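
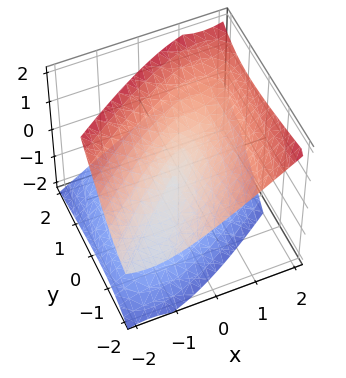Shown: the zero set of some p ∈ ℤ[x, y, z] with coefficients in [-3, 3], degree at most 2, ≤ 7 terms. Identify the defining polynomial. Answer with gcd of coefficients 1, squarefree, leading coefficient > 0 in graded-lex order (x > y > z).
(a) deg p = 2. No degree-1 surface has this shape.
(b) Reading off the gridlines: one y-axis crossing is at y = 0; it crosses the x-axis at the gridline x = 0; it crosses the z-axis at the gridline z = 0.
(c) Assembling these constraints gives the stated polynomial.

2*x^2 - 3*x*y + y^2 + 3*y*z - 3*z^2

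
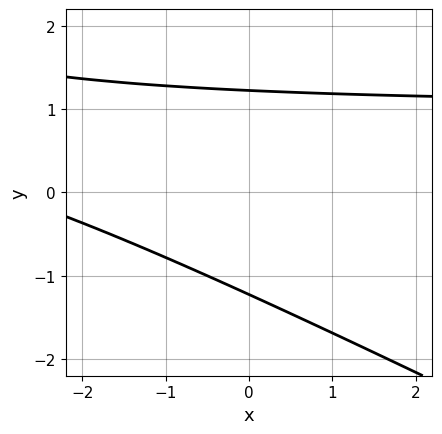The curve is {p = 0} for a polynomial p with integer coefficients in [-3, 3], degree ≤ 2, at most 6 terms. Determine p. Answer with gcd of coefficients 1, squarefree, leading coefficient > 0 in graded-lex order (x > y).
1. deg p = 2. A generic line meets the curve in up to 2 points.
2. Checking where it meets the axes: it misses every integer gridline on the x-axis.
3. Solving for integer coefficients yields p as stated.

x*y + 2*y^2 - x - 3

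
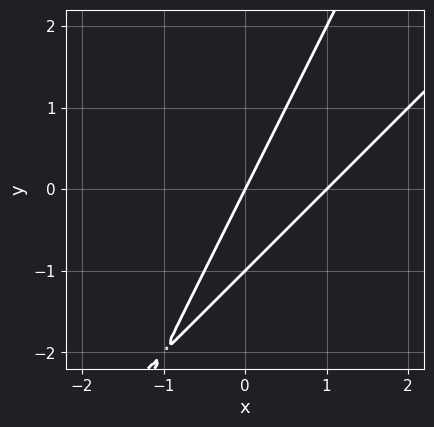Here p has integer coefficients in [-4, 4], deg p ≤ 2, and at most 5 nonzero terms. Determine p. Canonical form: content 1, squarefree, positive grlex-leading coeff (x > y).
2*x^2 - 3*x*y + y^2 - 2*x + y

1. Degree: a generic line meets the curve in up to 2 points, so deg p = 2.
2. Reading off the gridlines: the x-axis gridline crossings are at x ∈ {0, 1}; among the integer gridlines, it crosses the y-axis at y ∈ {-1, 0}.
3. Together with the visible shape, these determine p as stated.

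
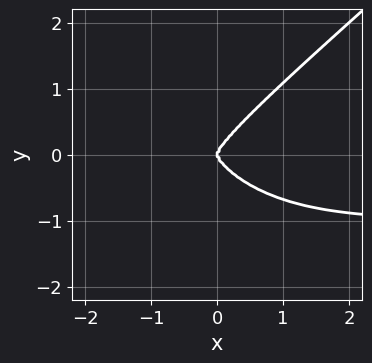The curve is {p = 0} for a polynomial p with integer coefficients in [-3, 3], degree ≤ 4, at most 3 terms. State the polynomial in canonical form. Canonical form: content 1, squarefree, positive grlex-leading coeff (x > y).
1. deg p = 4. The shape is more complex than any degree-3 curve.
2. Reading off the gridlines: it crosses the x-axis at the gridline x = 0; one y-axis crossing is at y = 0.
3. Matching integer coefficients to the picture gives p.

2*x^3*y - 3*y^4 + 2*x^3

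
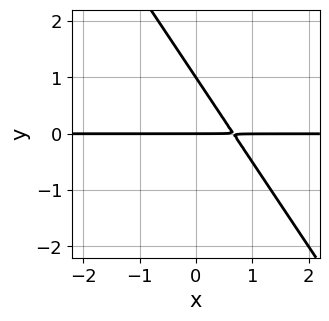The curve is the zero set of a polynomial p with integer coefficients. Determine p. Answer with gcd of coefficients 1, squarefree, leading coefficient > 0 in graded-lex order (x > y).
3*x*y + 2*y^2 - 2*y

First, deg p = 2. No degree-1 curve has this shape.
Next, observable constraints: every point of the x-axis in the box is on the curve; the y-axis gridline crossings are at y ∈ {0, 1}.
Finally, these observations pin down the coefficients.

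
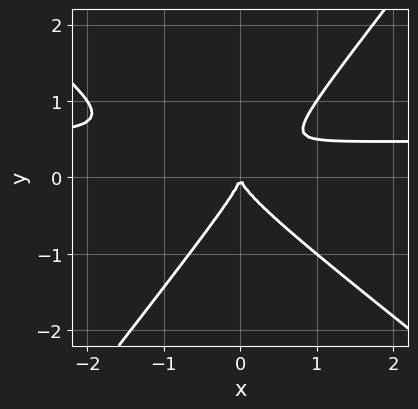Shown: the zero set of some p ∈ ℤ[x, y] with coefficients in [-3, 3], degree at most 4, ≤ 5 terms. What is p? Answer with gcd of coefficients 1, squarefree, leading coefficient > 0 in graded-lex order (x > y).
2*x^2*y + x*y^2 - 2*y^3 - x^2

(a) Degree: no degree-2 curve has this shape, so deg p = 3.
(b) Against the integer gridlines: it meets the x-axis at x = 0 (among the integer gridlines); it crosses the y-axis at the gridline y = 0.
(c) Together with the visible shape, these determine p as stated.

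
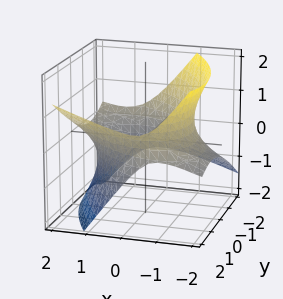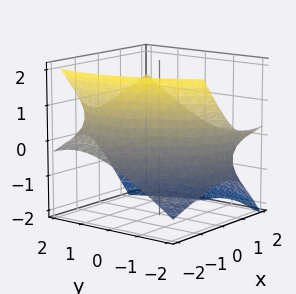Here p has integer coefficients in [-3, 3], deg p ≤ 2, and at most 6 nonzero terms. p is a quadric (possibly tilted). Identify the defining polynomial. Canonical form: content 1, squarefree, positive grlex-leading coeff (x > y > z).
x^2 + x*y - 2*x*z + y^2 - 2*z^2 - 3

(a) deg p = 2. No degree-1 surface has this shape.
(b) Reading off the gridlines: the surface avoids every integer z-axis point in the box.
(c) The integer polynomial consistent with all of this is the stated p.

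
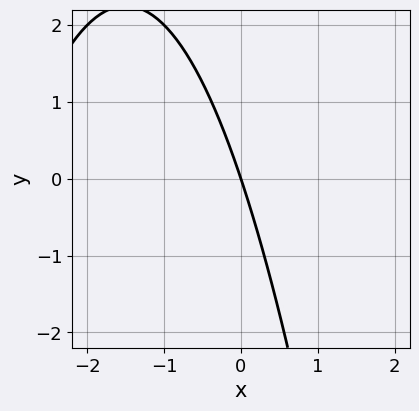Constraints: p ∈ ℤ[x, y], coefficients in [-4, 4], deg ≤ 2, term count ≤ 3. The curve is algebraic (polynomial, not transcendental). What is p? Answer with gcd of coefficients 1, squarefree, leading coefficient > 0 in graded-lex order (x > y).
x^2 + 3*x + y

First, the degree is 2 — the shape is more complex than any degree-1 curve.
Next, observable constraints: it crosses the x-axis at the gridline x = 0; it meets the y-axis at y = 0 (among the integer gridlines).
Finally, the integer polynomial consistent with all of this is the stated p.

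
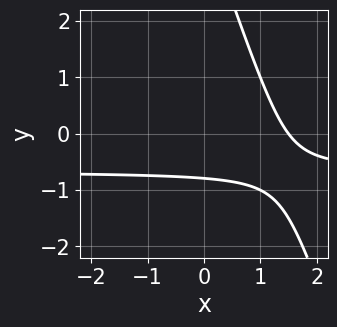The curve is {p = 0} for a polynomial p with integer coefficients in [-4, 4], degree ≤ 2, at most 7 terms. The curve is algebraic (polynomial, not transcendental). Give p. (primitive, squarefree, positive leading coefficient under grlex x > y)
The degree is 2 — a generic line meets the curve in up to 2 points.
The integer polynomial consistent with all of this is the stated p.

3*x*y + y^2 + 2*x - 3*y - 3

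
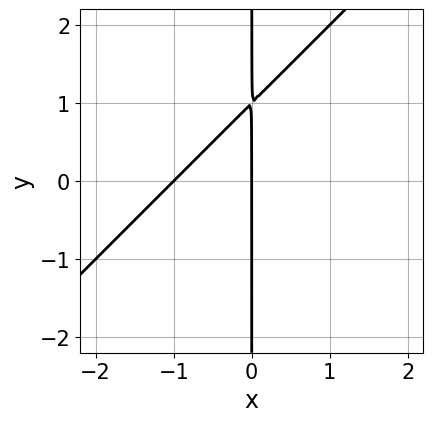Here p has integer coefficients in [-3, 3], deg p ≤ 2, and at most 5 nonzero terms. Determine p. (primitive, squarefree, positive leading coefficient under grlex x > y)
(a) The degree is 2 — no degree-1 curve has this shape.
(b) Reading off the gridlines: the visible y-axis segment lies entirely on the curve; the x-axis gridline crossings are at x ∈ {-1, 0}.
(c) Assembling these constraints gives the stated polynomial.

x^2 - x*y + x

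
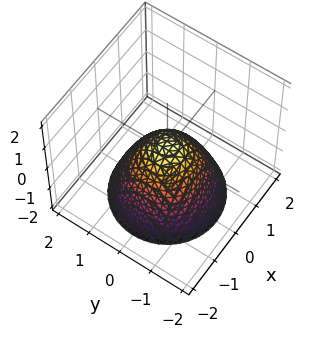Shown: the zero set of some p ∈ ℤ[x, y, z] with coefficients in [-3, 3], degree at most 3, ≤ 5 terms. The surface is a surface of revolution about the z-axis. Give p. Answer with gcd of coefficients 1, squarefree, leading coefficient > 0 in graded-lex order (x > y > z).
3*x^2 + 3*y^2 + 3*z - 1

(a) Degree: a generic line meets the surface in up to 2 points, so deg p = 2.
(b) Symmetry: the surface is invariant under rotation about z: p = q(x² + y², z).
(c) Observable constraints: a circular section at z = -1 has radius between 1 and 2.
(d) Putting this together gives p.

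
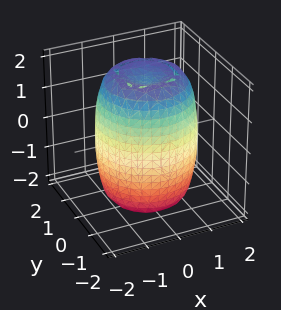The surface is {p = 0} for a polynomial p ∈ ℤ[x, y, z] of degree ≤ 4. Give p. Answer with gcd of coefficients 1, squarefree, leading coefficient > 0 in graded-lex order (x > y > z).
1. The degree is 4 — a generic line meets the surface in up to 4 points.
2. By symmetry, the surface is invariant under rotation about z: p = q(x² + y², z).
3. Against the integer gridlines: a circular section at z = 2 has radius between 0 and 1.
4. Putting this together gives p.

2*x^4 + 4*x^2*y^2 + 2*y^4 - 3*x^2 - 3*y^2 + z^2 - 3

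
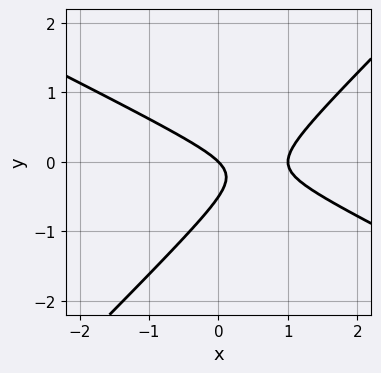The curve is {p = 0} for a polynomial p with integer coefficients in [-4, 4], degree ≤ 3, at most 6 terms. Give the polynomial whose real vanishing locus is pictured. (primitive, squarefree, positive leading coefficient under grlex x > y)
First, deg p = 2.
Then, observable constraints: it crosses the y-axis at the gridline y = 0; among the integer gridlines, it crosses the x-axis at x ∈ {0, 1}.
Finally, these observations pin down the coefficients.

x^2 + x*y - 2*y^2 - x - y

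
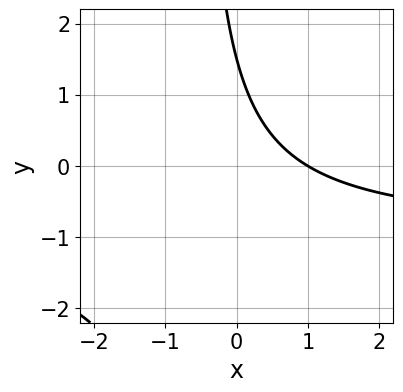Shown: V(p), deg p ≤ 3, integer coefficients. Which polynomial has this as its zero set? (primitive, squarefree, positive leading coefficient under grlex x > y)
1. deg p = 2. No degree-1 curve has this shape.
2. From the visible intercepts: it crosses the x-axis at the gridline x = 1.
3. The integer polynomial consistent with all of this is the stated p.

3*x*y + 3*x + 2*y - 3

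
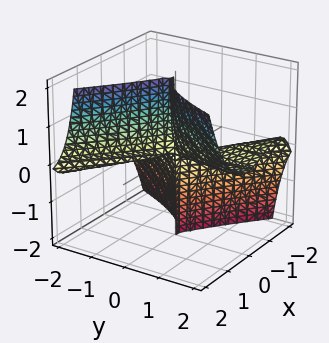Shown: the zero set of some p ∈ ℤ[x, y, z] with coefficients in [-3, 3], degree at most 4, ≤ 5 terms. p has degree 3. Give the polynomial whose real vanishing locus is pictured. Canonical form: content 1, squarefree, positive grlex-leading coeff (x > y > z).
1. The degree is 3 — a generic line meets the surface in up to 3 points.
2. From the axis intercepts and sections: it crosses the x-axis at the gridline x = 0; every point of the z-axis in the box is on the surface; the visible y-axis segment lies entirely on the surface.
3. Together with the visible shape, these determine p as stated.

3*x^3 + 3*x^2*y - x*y*z - 3*y^2*z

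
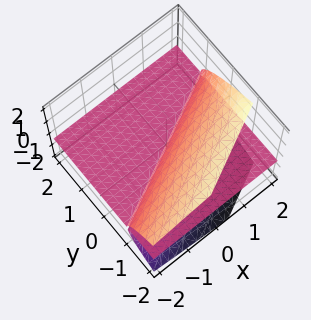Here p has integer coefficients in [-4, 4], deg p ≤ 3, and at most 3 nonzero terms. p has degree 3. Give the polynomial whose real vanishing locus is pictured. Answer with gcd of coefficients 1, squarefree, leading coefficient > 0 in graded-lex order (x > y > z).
z^3 - x*z + 2*y*z

1. There are 2 components. Treating them together as one polynomial.
2. The degree is 3 — a generic line meets the surface in up to 3 points.
3. From the visible intercepts: one z-axis crossing is at z = 0; every point of the x-axis in the box is on the surface.
4. Matching integer coefficients to the picture gives p. Check: (0, 2, 0) on the y-axis lies on the surface, and p(0, 2, 0) = 0. ✓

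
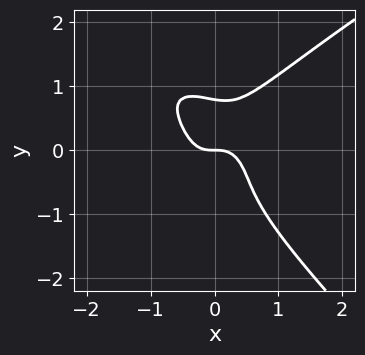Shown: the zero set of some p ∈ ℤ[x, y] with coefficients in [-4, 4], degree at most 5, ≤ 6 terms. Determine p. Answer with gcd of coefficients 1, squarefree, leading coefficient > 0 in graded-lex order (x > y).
x^2*y^2 - x*y^3 - 2*y^4 + 3*x^3 + y

deg p = 4.
Against the integer gridlines: it meets the y-axis at y = 0 (among the integer gridlines); it meets the x-axis at x = 0 (among the integer gridlines).
Together with the visible shape, these determine p as stated.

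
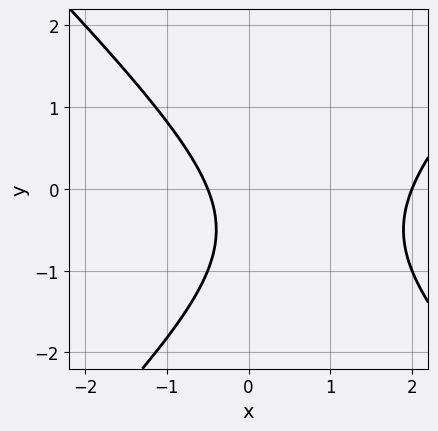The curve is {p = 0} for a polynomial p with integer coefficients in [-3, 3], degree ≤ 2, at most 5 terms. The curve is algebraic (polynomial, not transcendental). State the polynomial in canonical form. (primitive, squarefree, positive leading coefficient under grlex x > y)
2*x^2 - 2*y^2 - 3*x - 2*y - 2

First, deg p = 2.
Then, checking where it meets the axes: one x-axis crossing is at x = 2; it misses every integer gridline on the y-axis.
Finally, these observations pin down the coefficients.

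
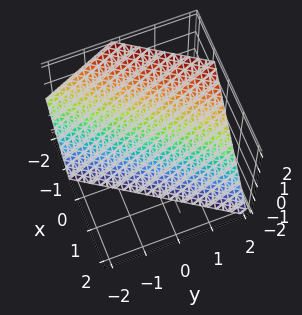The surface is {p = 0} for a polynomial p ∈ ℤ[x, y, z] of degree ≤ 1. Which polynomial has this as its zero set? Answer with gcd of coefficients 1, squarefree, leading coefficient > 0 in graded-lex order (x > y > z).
Degree: the surface is flat (a plane), so deg p = 1.
Observable constraints: one z-axis crossing is at z = -1; one y-axis crossing is at y = 1.
Solving for integer coefficients yields p as stated.

3*x - 2*y + 2*z + 2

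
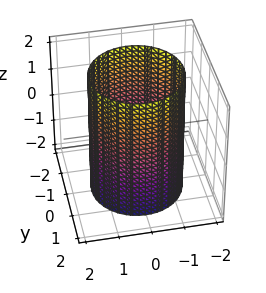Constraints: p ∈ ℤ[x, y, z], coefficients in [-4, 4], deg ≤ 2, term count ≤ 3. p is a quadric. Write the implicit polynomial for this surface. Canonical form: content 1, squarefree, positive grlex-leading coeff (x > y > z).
x^2 + y^2 - 2

(a) The degree is 2 — a cylinder; a quadric.
(b) By symmetry, the surface is invariant under rotation about z: p = q(x² + y², z); the z ↦ −z reflection is a symmetry, so z appears only in even powers.
(c) Reading off the gridlines: a circular section at z = 0 has radius between 1 and 2; it misses every integer gridline on the z-axis.
(d) Solving for integer coefficients yields p as stated.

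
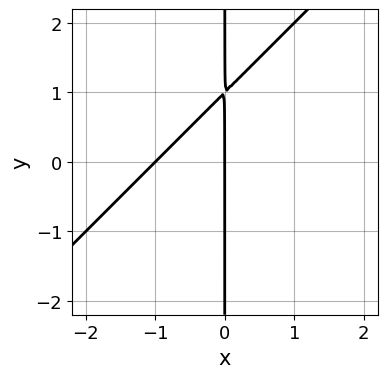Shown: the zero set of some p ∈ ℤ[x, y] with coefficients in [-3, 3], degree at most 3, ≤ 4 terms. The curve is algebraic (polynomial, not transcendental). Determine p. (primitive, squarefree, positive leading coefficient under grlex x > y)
x^2 - x*y + x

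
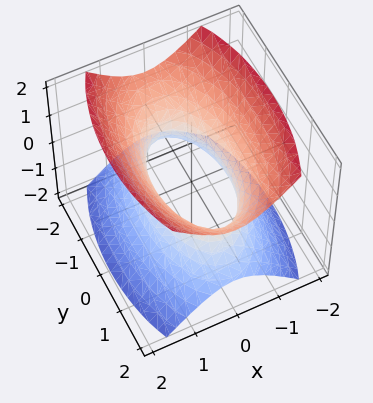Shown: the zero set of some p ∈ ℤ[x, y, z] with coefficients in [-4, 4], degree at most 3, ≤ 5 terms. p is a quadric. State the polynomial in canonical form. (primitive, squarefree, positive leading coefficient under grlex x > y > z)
1. deg p = 2. One connected sheet with a waist; a quadric.
2. Symmetries: it's symmetric under y → −y, forcing even powers of y; the z ↦ −z reflection is a symmetry, so z appears only in even powers; mirror symmetry x ↦ −x ⇒ only even powers of x.
3. From the visible intercepts: the surface avoids every integer z-axis point in the box.
4. Matching integer coefficients to the picture gives p.

3*x^2 + y^2 - 2*z^2 - 2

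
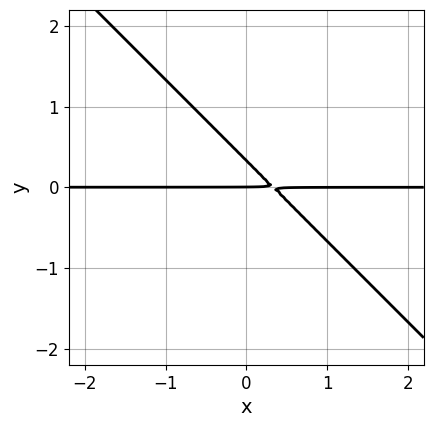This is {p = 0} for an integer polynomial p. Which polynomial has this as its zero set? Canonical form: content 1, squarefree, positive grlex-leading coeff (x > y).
3*x*y + 3*y^2 - y

Degree: the shape is more complex than any degree-1 curve, so deg p = 2.
From the axis intercepts and sections: the visible x-axis segment lies entirely on the curve; one y-axis crossing is at y = 0.
Together with the visible shape, these determine p as stated.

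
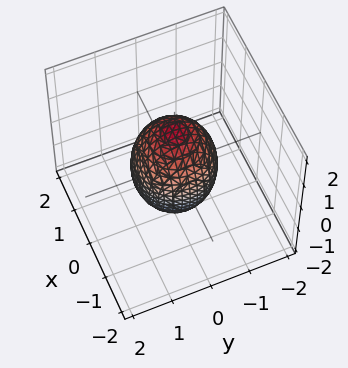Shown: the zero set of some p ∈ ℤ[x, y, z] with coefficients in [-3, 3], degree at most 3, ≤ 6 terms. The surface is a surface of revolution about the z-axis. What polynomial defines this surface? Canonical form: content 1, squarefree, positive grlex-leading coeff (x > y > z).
2*x^2 + 2*y^2 + z^2 - 2

First, degree: a generic line meets the surface in up to 2 points, so deg p = 2.
Then, symmetry: every cross-section ⟂ z is a circle, so x, y appear only via x² + y².
Next, from the visible intercepts: among the integer gridlines, it crosses the y-axis at y ∈ {-1, 1}; a circular section at z = 0 has radius exactly 1; the x-axis gridline crossings are at x ∈ {-1, 1}.
Finally, solving for integer coefficients yields p as stated.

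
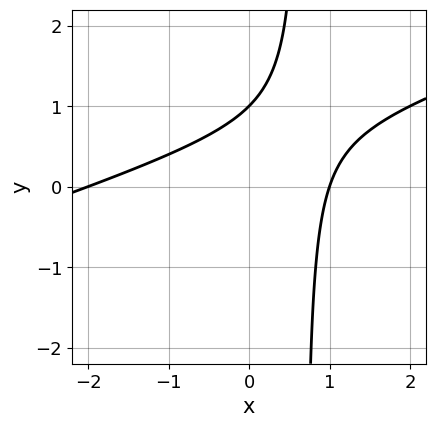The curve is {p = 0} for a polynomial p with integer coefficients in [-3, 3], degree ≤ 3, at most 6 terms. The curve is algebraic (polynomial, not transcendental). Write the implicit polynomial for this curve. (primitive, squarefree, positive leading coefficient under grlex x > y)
(a) deg p = 2.
(b) From the axis intercepts and sections: among the integer gridlines, it crosses the x-axis at x ∈ {-2, 1}; one y-axis crossing is at y = 1.
(c) Putting this together gives p.

x^2 - 3*x*y + x + 2*y - 2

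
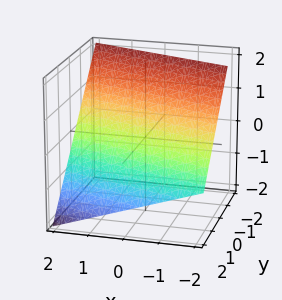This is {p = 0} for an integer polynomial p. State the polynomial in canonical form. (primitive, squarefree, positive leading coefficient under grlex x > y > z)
x + 3*y + 3*z - 2

Degree: every cross-section is a straight line — this is a plane, so deg p = 1.
Reading off the gridlines: it meets the x-axis at x = 2 (among the integer gridlines).
Matching integer coefficients to the picture gives p.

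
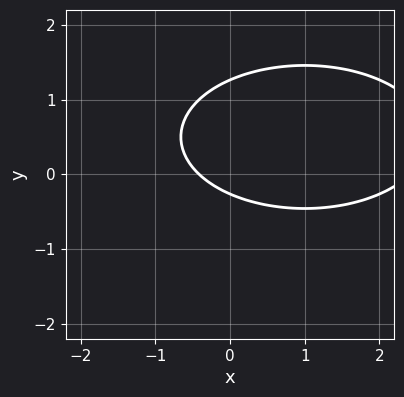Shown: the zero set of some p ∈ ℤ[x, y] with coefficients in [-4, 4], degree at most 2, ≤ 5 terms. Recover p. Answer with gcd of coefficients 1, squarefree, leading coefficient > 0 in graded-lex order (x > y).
First, degree: the shape is more complex than any degree-1 curve, so deg p = 2.
Finally, matching integer coefficients to the picture gives p.

x^2 + 3*y^2 - 2*x - 3*y - 1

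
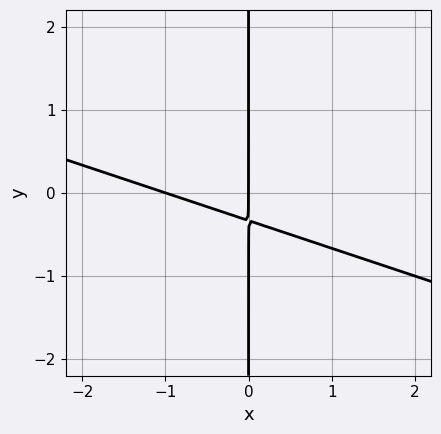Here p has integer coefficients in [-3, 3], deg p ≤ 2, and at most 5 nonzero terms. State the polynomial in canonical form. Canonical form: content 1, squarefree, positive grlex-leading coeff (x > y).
x^2 + 3*x*y + x

(a) The degree is 2 — no degree-1 curve has this shape.
(b) Against the integer gridlines: every point of the y-axis in the box is on the curve; the x-axis gridline crossings are at x ∈ {-1, 0}.
(c) Putting this together gives p.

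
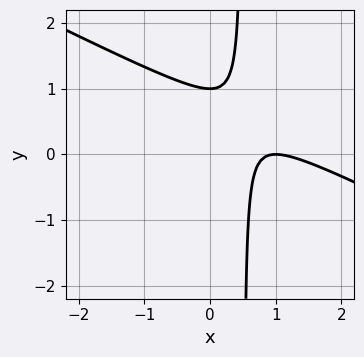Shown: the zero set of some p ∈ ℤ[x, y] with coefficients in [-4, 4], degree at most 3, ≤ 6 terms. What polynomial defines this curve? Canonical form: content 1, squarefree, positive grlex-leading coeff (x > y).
First, the degree is 2 — no degree-1 curve has this shape.
Next, reading off the gridlines: one y-axis crossing is at y = 1; one x-axis crossing is at x = 1.
Finally, solving for integer coefficients yields p as stated.

x^2 + 2*x*y - 2*x - y + 1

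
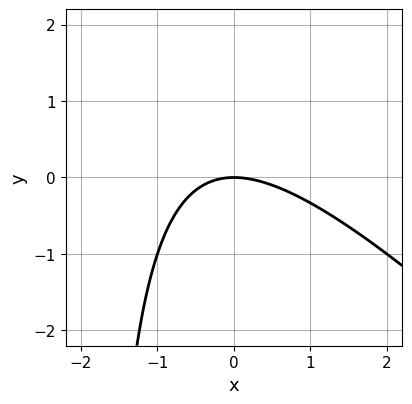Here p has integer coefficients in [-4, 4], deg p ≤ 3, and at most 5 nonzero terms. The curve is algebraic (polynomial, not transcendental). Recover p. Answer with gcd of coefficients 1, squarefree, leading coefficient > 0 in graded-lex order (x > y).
1. The degree is 2 — the shape is more complex than any degree-1 curve.
2. From the visible intercepts: one y-axis crossing is at y = 0; one x-axis crossing is at x = 0.
3. Solving for integer coefficients yields p as stated.

x^2 + x*y + 2*y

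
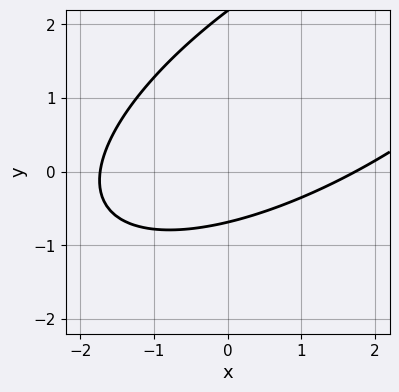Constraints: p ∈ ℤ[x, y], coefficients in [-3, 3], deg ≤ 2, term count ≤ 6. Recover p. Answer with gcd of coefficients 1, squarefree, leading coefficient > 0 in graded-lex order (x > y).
x^2 - 2*x*y + 2*y^2 - 3*y - 3

(a) Degree: the shape is more complex than any degree-1 curve, so deg p = 2.
(b) Solving for integer coefficients yields p as stated.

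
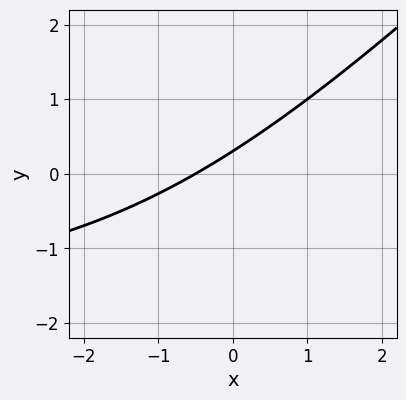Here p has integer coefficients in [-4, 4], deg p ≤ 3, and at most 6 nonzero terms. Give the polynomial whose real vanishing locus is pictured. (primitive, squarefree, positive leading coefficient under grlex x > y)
x*y - y^2 + 2*x - 3*y + 1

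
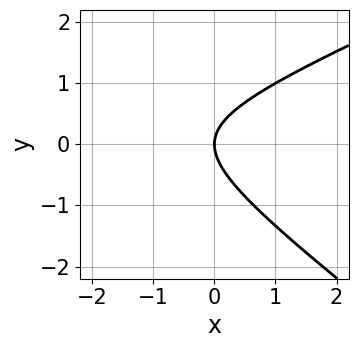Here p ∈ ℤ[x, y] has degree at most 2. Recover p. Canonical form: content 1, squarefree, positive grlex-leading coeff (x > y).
x^2 - x*y - 3*y^2 + 3*x

deg p = 2. No degree-1 curve has this shape.
From the axis intercepts and sections: it crosses the x-axis at the gridline x = 0; it crosses the y-axis at the gridline y = 0.
Solving for integer coefficients yields p as stated.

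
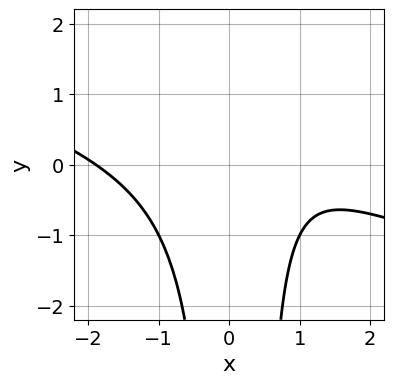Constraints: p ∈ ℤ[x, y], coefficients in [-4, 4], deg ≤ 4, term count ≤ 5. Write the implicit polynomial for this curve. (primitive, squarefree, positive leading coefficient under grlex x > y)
x^3 + 3*x^2*y - x*y - 2*x + 3

1. deg p = 3. No degree-2 curve has this shape.
2. Observable constraints: it misses every integer gridline on the y-axis.
3. Matching integer coefficients to the picture gives p.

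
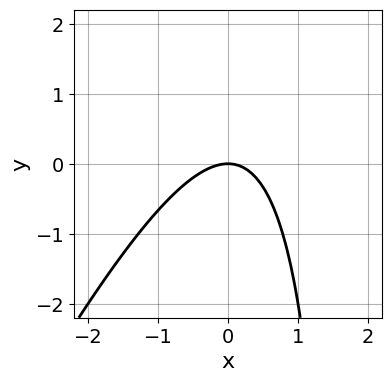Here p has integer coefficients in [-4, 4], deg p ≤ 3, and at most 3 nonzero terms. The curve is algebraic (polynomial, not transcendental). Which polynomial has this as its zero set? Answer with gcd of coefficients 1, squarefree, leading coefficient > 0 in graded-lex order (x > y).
2*x^2 - x*y + 2*y

Degree: a generic line meets the curve in up to 2 points, so deg p = 2.
Checking where it meets the axes: it meets the x-axis at x = 0 (among the integer gridlines); it crosses the y-axis at the gridline y = 0.
These observations pin down the coefficients.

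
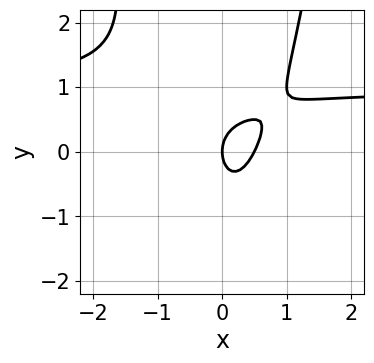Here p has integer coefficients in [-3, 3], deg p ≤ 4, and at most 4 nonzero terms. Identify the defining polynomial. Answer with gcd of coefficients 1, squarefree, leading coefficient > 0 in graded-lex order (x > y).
2*x^2*y - 2*x^2 - y^2 + x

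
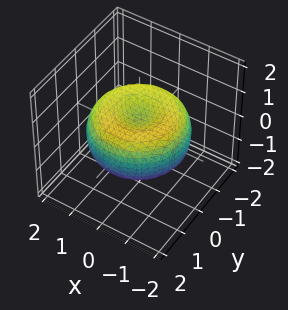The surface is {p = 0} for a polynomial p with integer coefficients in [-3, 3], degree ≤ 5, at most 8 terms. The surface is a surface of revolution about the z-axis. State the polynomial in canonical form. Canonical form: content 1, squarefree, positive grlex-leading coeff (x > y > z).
1. The degree is 4 — the shape is more complex than any degree-3 surface.
2. By symmetry, every cross-section ⟂ z is a circle, so x, y appear only via x² + y².
3. From the visible intercepts: a circular section at z = 0 has radius between 1 and 2.
4. Putting this together gives p.

x^4 + 2*x^2*y^2 + y^4 - 2*x^2 - 2*y^2 + 3*z^2 - 1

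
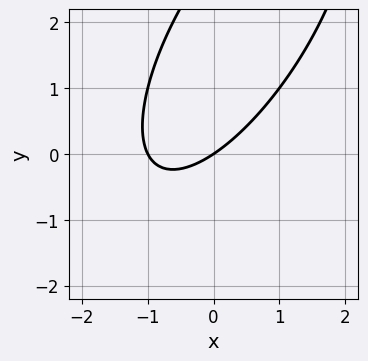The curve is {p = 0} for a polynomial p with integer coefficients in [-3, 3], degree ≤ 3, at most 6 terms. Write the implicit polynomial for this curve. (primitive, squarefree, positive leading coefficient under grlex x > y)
Degree: no degree-1 curve has this shape, so deg p = 2.
From the visible intercepts: among the integer gridlines, it crosses the x-axis at x ∈ {-1, 0}; it crosses the y-axis at the gridline y = 0.
Putting this together gives p.

2*x^2 - 2*x*y + y^2 + 2*x - 3*y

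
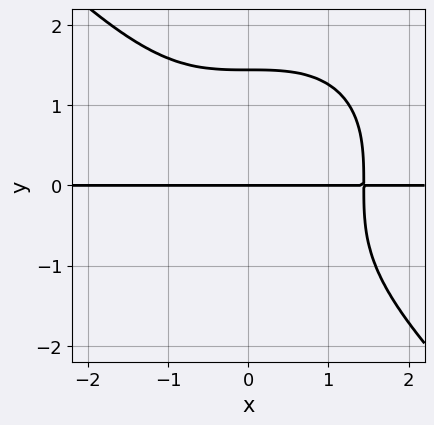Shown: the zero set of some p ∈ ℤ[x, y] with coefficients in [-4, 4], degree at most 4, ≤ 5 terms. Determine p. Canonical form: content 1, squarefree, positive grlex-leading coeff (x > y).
x^3*y + y^4 - 3*y

The degree is 4 — the shape is more complex than any degree-3 curve.
From the visible intercepts: every point of the x-axis in the box is on the curve; it meets the y-axis at y = 0 (among the integer gridlines).
Matching integer coefficients to the picture gives p.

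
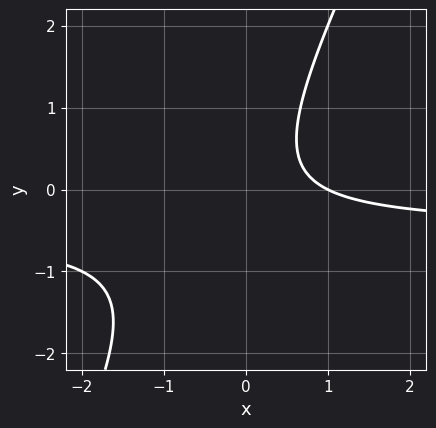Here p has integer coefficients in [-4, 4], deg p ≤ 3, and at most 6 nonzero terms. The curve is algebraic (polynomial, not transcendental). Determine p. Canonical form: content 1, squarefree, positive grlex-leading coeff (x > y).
2*x*y - y^2 + x - 1

deg p = 2. The shape is more complex than any degree-1 curve.
From the visible intercepts: no y-intercept at any integer in the box; it meets the x-axis at x = 1 (among the integer gridlines).
The integer polynomial consistent with all of this is the stated p.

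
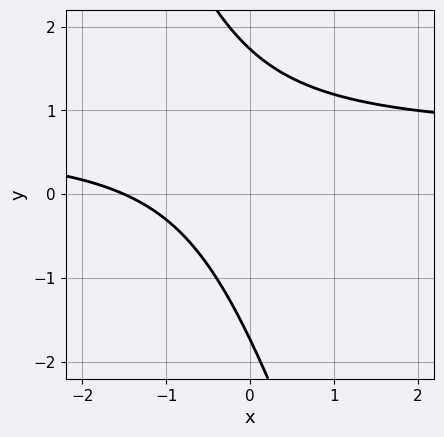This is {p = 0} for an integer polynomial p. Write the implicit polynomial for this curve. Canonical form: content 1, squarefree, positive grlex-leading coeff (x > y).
First, the degree is 2 — the shape is more complex than any degree-1 curve.
Finally, matching integer coefficients to the picture gives p.

3*x*y + y^2 - 2*x - 3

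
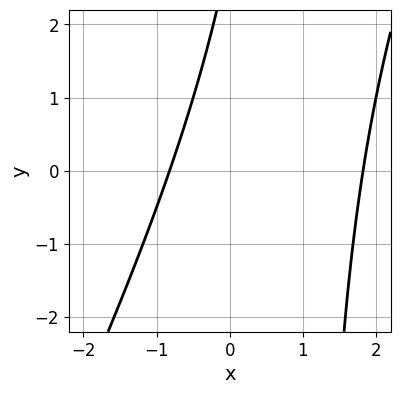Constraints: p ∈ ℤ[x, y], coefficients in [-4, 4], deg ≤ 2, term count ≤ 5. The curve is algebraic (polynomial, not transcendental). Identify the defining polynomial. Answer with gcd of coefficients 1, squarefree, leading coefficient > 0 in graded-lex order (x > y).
(a) Degree: the shape is more complex than any degree-1 curve, so deg p = 2.
(b) Checking where it meets the axes: it misses every integer gridline on the y-axis.
(c) Solving for integer coefficients yields p as stated.

2*x^2 - x*y - 2*x + y - 3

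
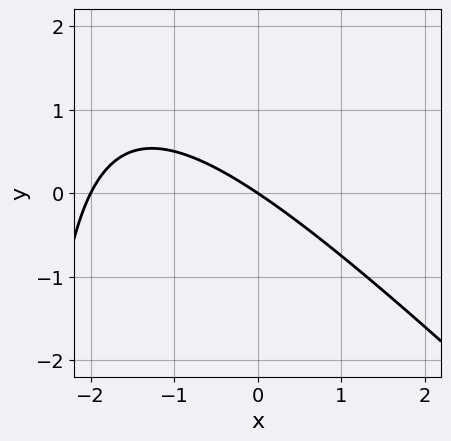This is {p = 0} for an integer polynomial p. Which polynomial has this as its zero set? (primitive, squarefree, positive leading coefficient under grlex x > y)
x^2 + x*y + 2*x + 3*y

First, deg p = 2. No degree-1 curve has this shape.
Next, against the integer gridlines: one y-axis crossing is at y = 0; among the integer gridlines, it crosses the x-axis at x ∈ {-2, 0}.
Finally, these observations pin down the coefficients.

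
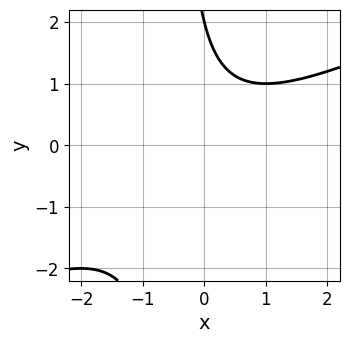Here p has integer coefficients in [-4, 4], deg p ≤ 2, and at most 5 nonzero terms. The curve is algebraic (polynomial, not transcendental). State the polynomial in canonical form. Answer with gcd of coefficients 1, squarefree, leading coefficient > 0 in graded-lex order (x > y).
x^2 - 2*x*y - y + 2

The degree is 2 — a generic line meets the curve in up to 2 points.
Observable constraints: it meets the y-axis at y = 2 (among the integer gridlines); no x-intercept at any integer in the box.
Assembling these constraints gives the stated polynomial.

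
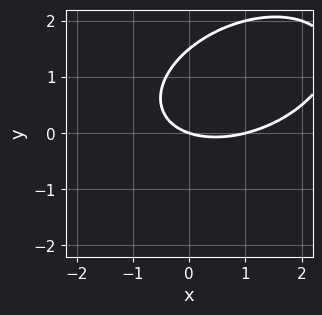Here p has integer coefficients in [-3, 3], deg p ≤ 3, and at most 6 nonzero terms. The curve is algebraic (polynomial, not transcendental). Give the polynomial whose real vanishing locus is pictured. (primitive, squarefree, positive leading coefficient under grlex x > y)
x^2 - x*y + 2*y^2 - x - 3*y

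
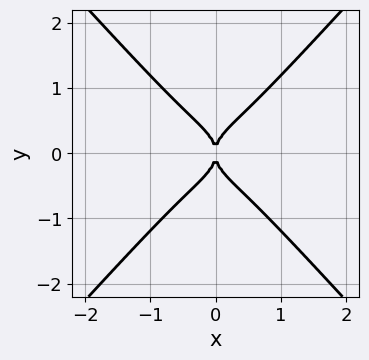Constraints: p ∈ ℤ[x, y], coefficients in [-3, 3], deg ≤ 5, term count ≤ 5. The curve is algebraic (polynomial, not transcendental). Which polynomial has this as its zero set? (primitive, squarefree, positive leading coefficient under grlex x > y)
First, the degree is 4 — the shape is more complex than any degree-3 curve.
Next, symmetries: the x ↦ −x reflection is a symmetry, so x appears only in even powers; it's symmetric under y → −y, forcing even powers of y.
Next, checking where it meets the axes: it meets the x-axis at x = 0 (among the integer gridlines); one y-axis crossing is at y = 0.
Finally, the integer polynomial consistent with all of this is the stated p.

3*x^4 - 2*y^4 + x^2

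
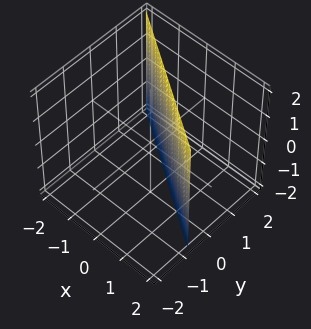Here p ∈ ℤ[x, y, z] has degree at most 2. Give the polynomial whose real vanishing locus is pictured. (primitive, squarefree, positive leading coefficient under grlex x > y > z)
deg p = 1. Every cross-section is a straight line — this is a plane.
Reading off the gridlines: it misses every integer gridline on the z-axis; one x-axis crossing is at x = 1.
Matching integer coefficients to the picture gives p.

2*x + 3*y - 2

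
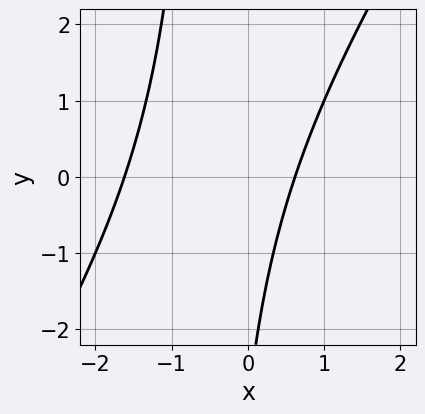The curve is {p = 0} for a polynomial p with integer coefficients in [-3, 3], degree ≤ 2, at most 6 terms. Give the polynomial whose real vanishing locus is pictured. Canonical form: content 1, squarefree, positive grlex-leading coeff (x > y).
3*x^2 - 2*x*y + 3*x - y - 3

1. Degree: no degree-1 curve has this shape, so deg p = 2.
2. From the axis intercepts and sections: no y-intercept at any integer in the box.
3. Solving for integer coefficients yields p as stated.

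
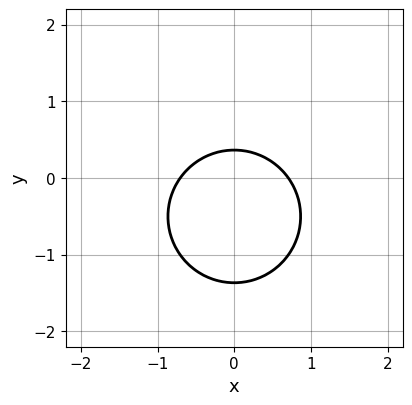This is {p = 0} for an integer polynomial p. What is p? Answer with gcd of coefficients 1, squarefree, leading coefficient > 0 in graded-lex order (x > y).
2*x^2 + 2*y^2 + 2*y - 1

First, degree: the shape is more complex than any degree-1 curve, so deg p = 2.
Then, symmetries: the x ↦ −x reflection is a symmetry, so x appears only in even powers.
Finally, these observations pin down the coefficients.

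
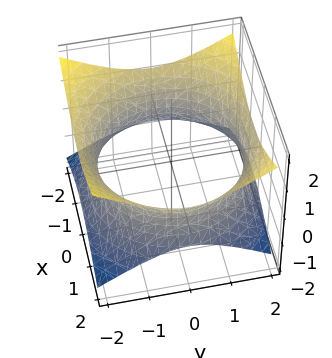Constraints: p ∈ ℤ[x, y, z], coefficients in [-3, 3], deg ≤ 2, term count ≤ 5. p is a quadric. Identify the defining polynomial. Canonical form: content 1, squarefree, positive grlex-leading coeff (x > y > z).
First, the degree is 2 — one connected sheet with a waist; a quadric.
Then, symmetries: mirror symmetry z ↦ −z ⇒ only even powers of z; every cross-section ⟂ z is a circle, so x, y appear only via x² + y².
Then, from the visible intercepts: no z-intercept at any integer in the box; a circular section at z = 0 has radius between 1 and 2.
Finally, fitting integer coefficients to these (and the overall shape) gives p.

x^2 + y^2 - 2*z^2 - 3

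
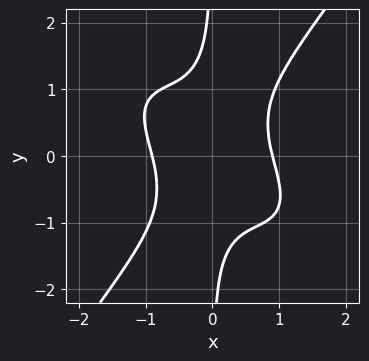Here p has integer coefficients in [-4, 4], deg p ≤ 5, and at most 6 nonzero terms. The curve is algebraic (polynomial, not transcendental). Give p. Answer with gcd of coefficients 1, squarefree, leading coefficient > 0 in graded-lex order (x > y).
(a) Degree: a generic line meets the curve in up to 4 points, so deg p = 4.
(b) Reading off the gridlines: no y-intercept at any integer in the box.
(c) Matching integer coefficients to the picture gives p.

3*x^4 + 3*x^3*y - 3*x*y^3 - 2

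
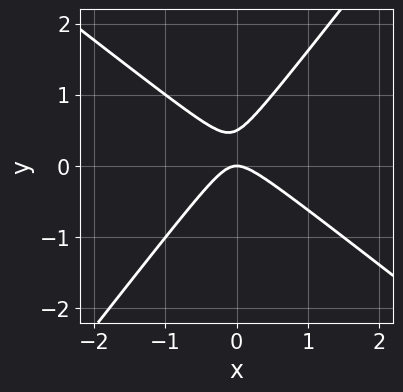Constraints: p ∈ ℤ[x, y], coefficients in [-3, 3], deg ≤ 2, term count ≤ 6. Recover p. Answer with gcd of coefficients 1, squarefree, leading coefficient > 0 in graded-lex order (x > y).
2*x^2 + x*y - 2*y^2 + y

The degree is 2 — a generic line meets the curve in up to 2 points.
From the visible intercepts: one y-axis crossing is at y = 0; it crosses the x-axis at the gridline x = 0.
Putting this together gives p.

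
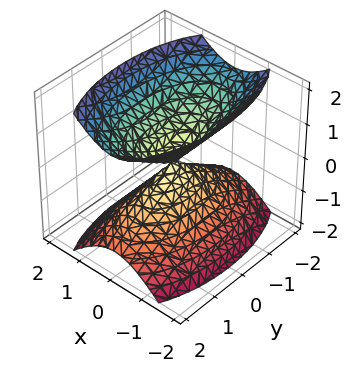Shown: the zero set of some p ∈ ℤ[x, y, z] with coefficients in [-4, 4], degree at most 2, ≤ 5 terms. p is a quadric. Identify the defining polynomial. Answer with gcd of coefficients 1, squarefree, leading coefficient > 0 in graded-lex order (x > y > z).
3*x^2 + y^2 - 2*z^2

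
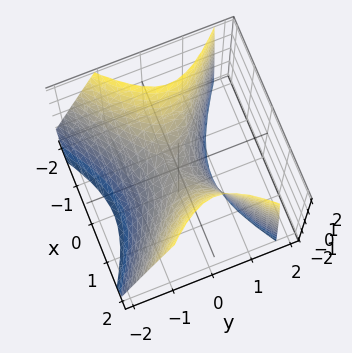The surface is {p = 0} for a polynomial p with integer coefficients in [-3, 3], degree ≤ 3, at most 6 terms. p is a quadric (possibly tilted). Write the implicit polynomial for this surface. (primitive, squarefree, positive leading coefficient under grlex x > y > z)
2*x^2 - 3*y^2 + y*z - 2*z

Degree: no degree-1 surface has this shape, so deg p = 2.
Against the integer gridlines: it crosses the z-axis at the gridline z = 0; it crosses the y-axis at the gridline y = 0; it meets the x-axis at x = 0 (among the integer gridlines).
Matching integer coefficients to the picture gives p.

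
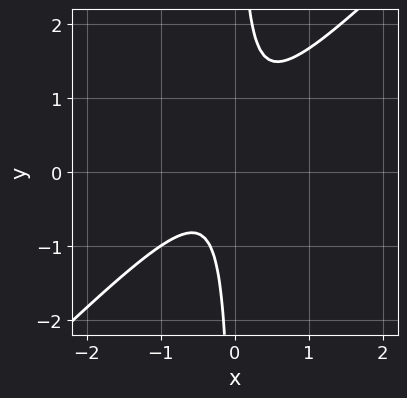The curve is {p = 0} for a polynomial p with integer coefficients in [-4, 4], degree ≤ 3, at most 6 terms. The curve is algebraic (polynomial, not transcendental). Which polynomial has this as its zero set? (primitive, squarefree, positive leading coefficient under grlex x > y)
3*x^2 - 3*x*y + x + 1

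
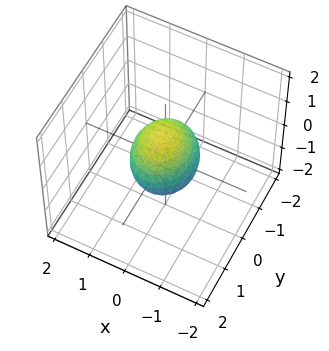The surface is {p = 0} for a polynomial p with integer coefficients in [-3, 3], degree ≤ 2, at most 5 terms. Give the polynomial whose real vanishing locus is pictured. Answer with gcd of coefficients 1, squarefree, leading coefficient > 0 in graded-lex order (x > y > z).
3*x^2 - x*z + 2*y^2 + 3*z^2 - 2

(a) deg p = 2. A generic line meets the surface in up to 2 points.
(b) Checking where it meets the axes: among the integer gridlines, it crosses the y-axis at y ∈ {-1, 1}.
(c) Assembling these constraints gives the stated polynomial.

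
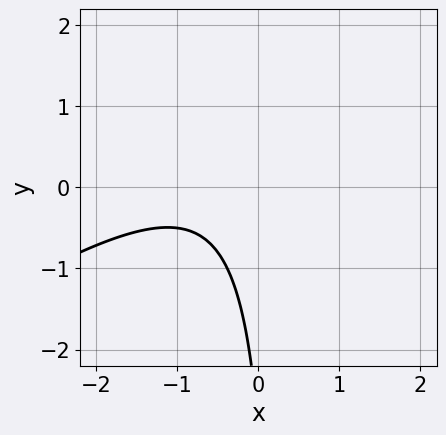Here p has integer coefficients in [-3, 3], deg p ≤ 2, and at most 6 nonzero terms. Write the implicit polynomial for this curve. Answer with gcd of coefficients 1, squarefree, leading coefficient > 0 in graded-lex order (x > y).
2*x^2 - 3*x*y + 3*x + y + 3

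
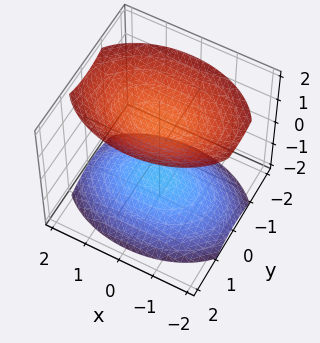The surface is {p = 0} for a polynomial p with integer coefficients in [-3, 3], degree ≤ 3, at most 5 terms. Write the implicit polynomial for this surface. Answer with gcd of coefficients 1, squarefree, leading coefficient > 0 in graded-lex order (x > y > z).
x^2 + 2*y^2 - 2*z^2 + 3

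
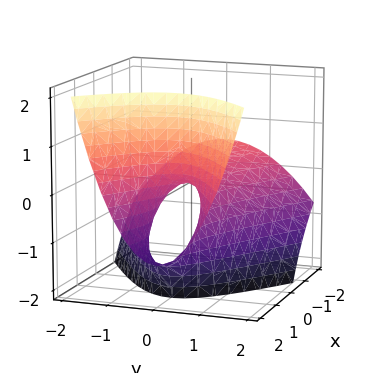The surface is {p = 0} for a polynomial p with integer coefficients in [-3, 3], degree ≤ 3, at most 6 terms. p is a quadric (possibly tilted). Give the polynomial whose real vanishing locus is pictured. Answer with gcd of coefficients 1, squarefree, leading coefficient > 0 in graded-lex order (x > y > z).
1. The degree is 2 — no degree-1 surface has this shape.
2. From the visible intercepts: it crosses the z-axis at the gridline z = 0; one y-axis crossing is at y = 0.
3. These observations pin down the coefficients.

x^2 + 3*x*z - 3*y^2 - 3*z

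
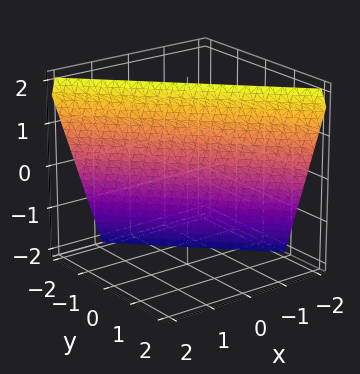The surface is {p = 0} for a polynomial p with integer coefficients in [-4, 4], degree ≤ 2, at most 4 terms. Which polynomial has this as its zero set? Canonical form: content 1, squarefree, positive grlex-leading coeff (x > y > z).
3*x + 3*y - z + 2

First, deg p = 1.
Next, from the axis intercepts and sections: it crosses the z-axis at the gridline z = 2.
Finally, fitting integer coefficients to these (and the overall shape) gives p.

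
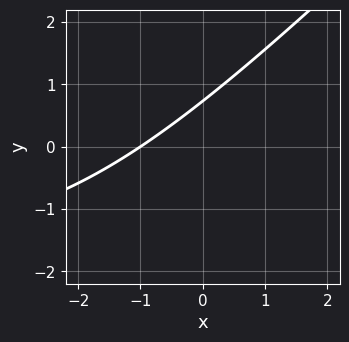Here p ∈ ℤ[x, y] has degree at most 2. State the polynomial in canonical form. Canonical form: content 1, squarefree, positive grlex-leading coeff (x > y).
(a) Degree: a generic line meets the curve in up to 2 points, so deg p = 2.
(b) Against the integer gridlines: it meets the x-axis at x = -1 (among the integer gridlines).
(c) Putting this together gives p.

x*y - y^2 + 2*x - 2*y + 2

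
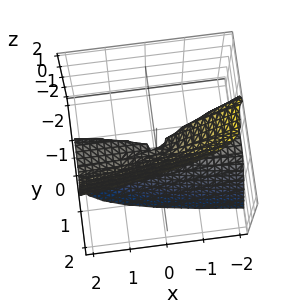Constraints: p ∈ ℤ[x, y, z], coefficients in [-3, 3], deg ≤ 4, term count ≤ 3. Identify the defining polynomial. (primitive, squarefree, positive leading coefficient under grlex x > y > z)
3*y^3 - x*z - z^2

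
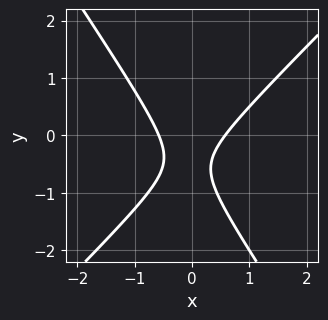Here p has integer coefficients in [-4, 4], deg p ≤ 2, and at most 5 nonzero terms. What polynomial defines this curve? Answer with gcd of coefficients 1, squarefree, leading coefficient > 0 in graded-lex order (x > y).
First, deg p = 2. A generic line meets the curve in up to 2 points.
Next, from the axis intercepts and sections: no y-intercept at any integer in the box.
Finally, these observations pin down the coefficients.

3*x^2 - x*y - 2*y^2 - 2*y - 1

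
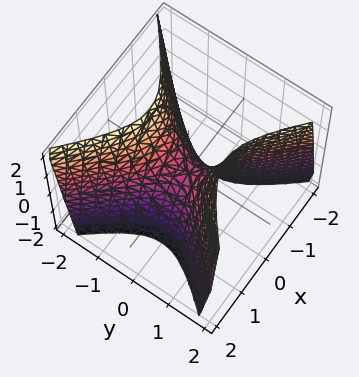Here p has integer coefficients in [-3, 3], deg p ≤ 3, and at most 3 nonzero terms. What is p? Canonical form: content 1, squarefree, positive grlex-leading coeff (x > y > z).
(a) Degree: a hyperbolic paraboloid; a quadric, so deg p = 2.
(b) Symmetries: mirror symmetry x ↦ −x ⇒ only even powers of x; it's symmetric under y → −y, forcing even powers of y.
(c) Against the integer gridlines: it crosses the x-axis at the gridline x = 0; one z-axis crossing is at z = 0.
(d) Solving for integer coefficients yields p as stated.

2*x^2 - 2*y^2 + z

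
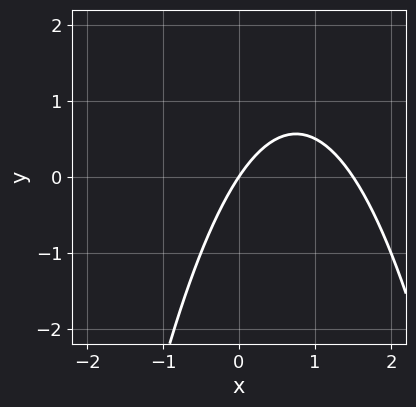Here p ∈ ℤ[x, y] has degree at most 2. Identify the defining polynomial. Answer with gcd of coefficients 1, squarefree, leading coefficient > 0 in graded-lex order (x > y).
2*x^2 - 3*x + 2*y

1. The degree is 2 — the shape is more complex than any degree-1 curve.
2. Reading off the gridlines: one x-axis crossing is at x = 0; it crosses the y-axis at the gridline y = 0.
3. Assembling these constraints gives the stated polynomial.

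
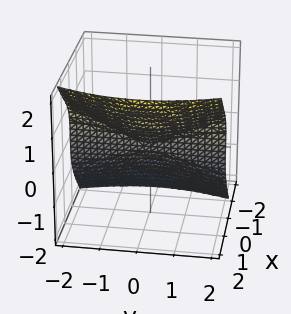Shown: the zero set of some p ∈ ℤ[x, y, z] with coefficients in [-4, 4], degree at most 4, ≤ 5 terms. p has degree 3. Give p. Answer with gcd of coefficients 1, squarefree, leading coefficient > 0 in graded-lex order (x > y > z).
2*x^3 + x*y^2 - z^3 - x*z

The degree is 3 — the shape is more complex than any degree-2 surface.
Reading off the gridlines: it crosses the x-axis at the gridline x = 0; every point of the y-axis in the box is on the surface.
Together with the visible shape, these determine p as stated.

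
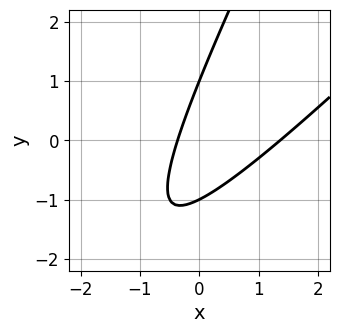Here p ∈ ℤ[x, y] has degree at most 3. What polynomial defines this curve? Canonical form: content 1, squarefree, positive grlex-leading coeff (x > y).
(a) The degree is 2 — no degree-1 curve has this shape.
(b) Against the integer gridlines: among the integer gridlines, it crosses the y-axis at y ∈ {-1, 1}.
(c) Matching integer coefficients to the picture gives p.

2*x^2 - 3*x*y + y^2 - 2*x - 1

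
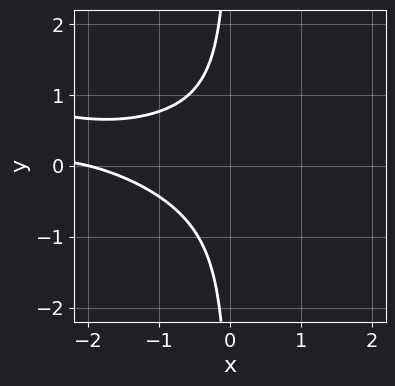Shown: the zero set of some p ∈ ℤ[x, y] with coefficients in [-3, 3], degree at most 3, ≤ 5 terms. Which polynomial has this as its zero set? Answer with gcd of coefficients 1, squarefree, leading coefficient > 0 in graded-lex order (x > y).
x^2*y + 3*x*y^2 + x + 2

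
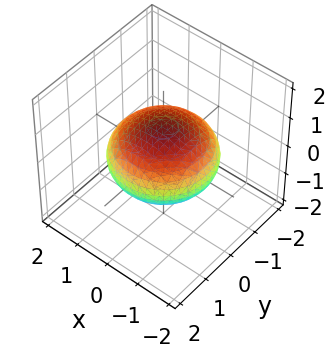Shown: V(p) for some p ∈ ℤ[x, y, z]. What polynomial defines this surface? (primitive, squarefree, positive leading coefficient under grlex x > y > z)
The degree is 2 — bounded and convex; a quadric.
Symmetries: the surface is invariant under rotation about z: p = q(x² + y², z); mirror symmetry z ↦ −z ⇒ only even powers of z.
From the visible intercepts: the z-axis gridline crossings are at z ∈ {-1, 1}; a circular section at z = 0 has radius between 1 and 2.
Fitting integer coefficients to these (and the overall shape) gives p.

x^2 + y^2 + 2*z^2 - 2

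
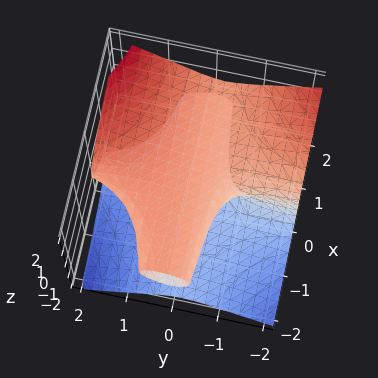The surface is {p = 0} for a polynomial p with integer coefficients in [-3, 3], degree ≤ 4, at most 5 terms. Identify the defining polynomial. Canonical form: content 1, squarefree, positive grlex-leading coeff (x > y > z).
2*x*y^2 - 3*z^3 + 2*y*z + 3*z

1. The degree is 3 — no degree-2 surface has this shape.
2. From the visible intercepts: every point of the y-axis in the box is on the surface; every point of the x-axis in the box is on the surface.
3. Fitting integer coefficients to these (and the overall shape) gives p. Check: (0, 0, 1) on the z-axis lies on the surface, and p(0, 0, 1) = 0. ✓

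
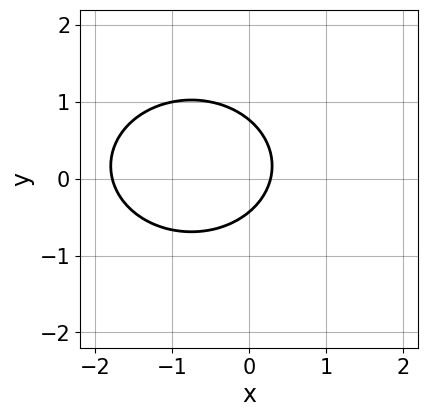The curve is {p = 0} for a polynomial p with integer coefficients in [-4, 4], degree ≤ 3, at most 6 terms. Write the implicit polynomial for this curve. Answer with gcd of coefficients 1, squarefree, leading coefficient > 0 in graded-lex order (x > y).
2*x^2 + 3*y^2 + 3*x - y - 1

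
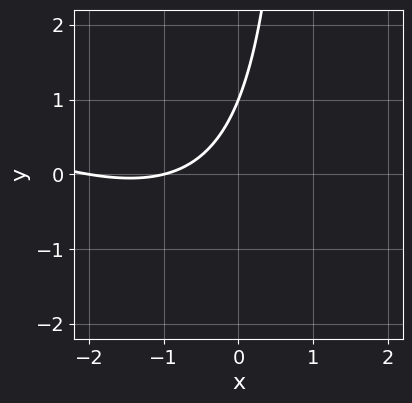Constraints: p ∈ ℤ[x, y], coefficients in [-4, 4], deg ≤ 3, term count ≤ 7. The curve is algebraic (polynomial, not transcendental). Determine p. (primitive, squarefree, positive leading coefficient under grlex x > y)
x^2 + 2*x*y + 3*x - 2*y + 2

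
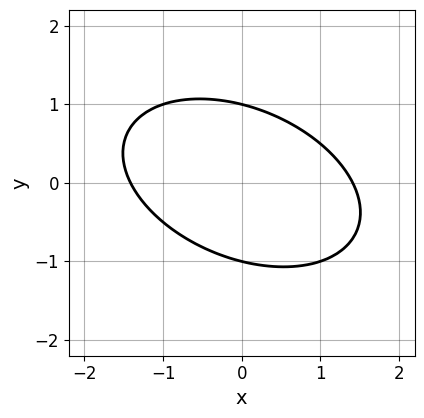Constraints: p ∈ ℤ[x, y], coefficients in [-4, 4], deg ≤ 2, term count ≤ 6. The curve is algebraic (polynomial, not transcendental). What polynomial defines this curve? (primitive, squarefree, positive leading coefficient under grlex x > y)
x^2 + x*y + 2*y^2 - 2

First, degree: a generic line meets the curve in up to 2 points, so deg p = 2.
Next, against the integer gridlines: among the integer gridlines, it crosses the y-axis at y ∈ {-1, 1}.
Finally, the integer polynomial consistent with all of this is the stated p.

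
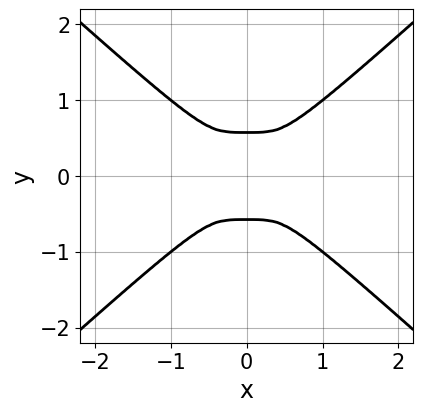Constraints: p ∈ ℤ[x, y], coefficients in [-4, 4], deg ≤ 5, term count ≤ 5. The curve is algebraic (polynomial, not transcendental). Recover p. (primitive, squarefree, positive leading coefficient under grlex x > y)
2*x^4 - 3*y^4 + y^2

1. The degree is 4 — the shape is more complex than any degree-3 curve.
2. Symmetries: mirror symmetry x ↦ −x ⇒ only even powers of x; it's symmetric under y → −y, forcing even powers of y.
3. Putting this together gives p.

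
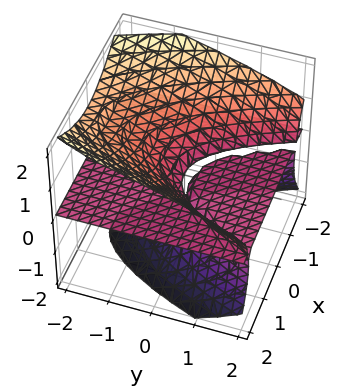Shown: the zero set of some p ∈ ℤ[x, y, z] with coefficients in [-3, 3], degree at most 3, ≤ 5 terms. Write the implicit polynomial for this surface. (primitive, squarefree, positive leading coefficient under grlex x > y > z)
(a) There are 2 components.
(b) Degree: a generic line meets the surface in up to 3 points, so deg p = 3.
(c) From the visible intercepts: the visible y-axis segment lies entirely on the surface; one z-axis crossing is at z = -1; the visible x-axis segment lies entirely on the surface.
(d) Fitting integer coefficients to these (and the overall shape) gives p.

2*x^2*z - 2*z^3 - 3*y*z - 2*z^2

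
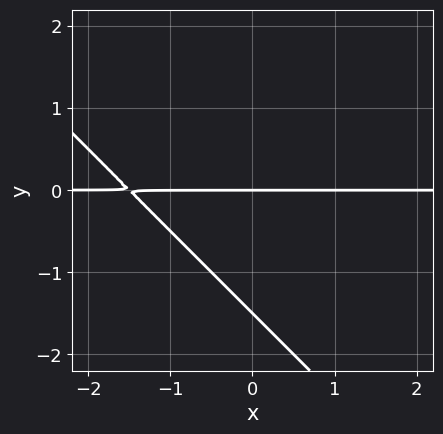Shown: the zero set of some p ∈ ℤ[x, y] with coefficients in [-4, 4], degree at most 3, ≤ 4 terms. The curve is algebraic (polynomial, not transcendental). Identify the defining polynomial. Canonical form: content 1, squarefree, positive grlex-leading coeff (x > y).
First, the degree is 2 — no degree-1 curve has this shape.
Then, observable constraints: every point of the x-axis in the box is on the curve; it meets the y-axis at y = 0 (among the integer gridlines).
Finally, solving for integer coefficients yields p as stated.

2*x*y + 2*y^2 + 3*y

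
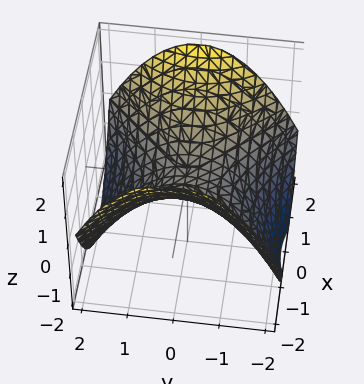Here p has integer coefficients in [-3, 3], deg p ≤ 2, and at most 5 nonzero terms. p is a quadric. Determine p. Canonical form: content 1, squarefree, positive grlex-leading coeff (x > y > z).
x^2 - y^2 - 2*z

1. Degree: a hyperbolic paraboloid; a quadric, so deg p = 2.
2. Symmetries: mirror symmetry y ↦ −y ⇒ only even powers of y; it's symmetric under x → −x, forcing even powers of x.
3. Observable constraints: one z-axis crossing is at z = 0; it meets the x-axis at x = 0 (among the integer gridlines); it meets the y-axis at y = 0 (among the integer gridlines).
4. Together with the visible shape, these determine p as stated.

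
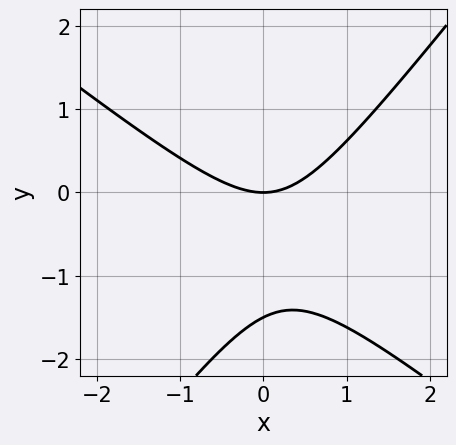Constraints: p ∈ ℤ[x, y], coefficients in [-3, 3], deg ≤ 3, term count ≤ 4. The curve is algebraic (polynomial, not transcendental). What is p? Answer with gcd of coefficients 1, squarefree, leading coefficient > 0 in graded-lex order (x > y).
2*x^2 + x*y - 2*y^2 - 3*y

The degree is 2 — a generic line meets the curve in up to 2 points.
From the visible intercepts: it meets the x-axis at x = 0 (among the integer gridlines); it meets the y-axis at y = 0 (among the integer gridlines).
Putting this together gives p.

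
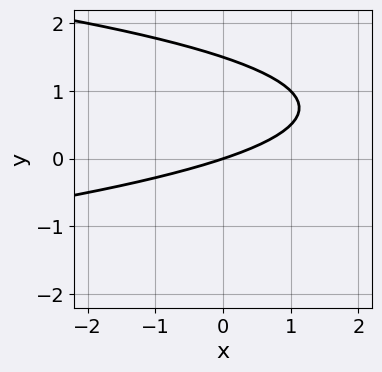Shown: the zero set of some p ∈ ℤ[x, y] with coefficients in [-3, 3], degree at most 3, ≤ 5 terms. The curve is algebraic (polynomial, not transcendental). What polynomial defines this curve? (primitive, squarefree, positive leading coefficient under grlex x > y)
2*y^2 + x - 3*y

1. deg p = 2.
2. From the axis intercepts and sections: it crosses the y-axis at the gridline y = 0; one x-axis crossing is at x = 0.
3. Solving for integer coefficients yields p as stated.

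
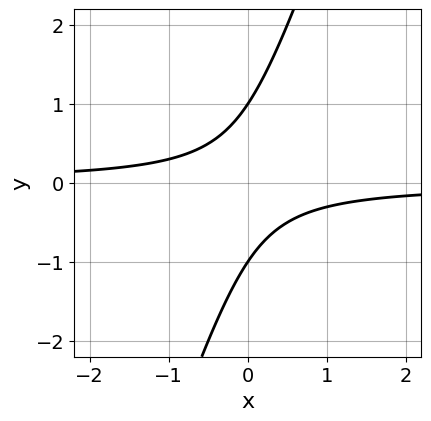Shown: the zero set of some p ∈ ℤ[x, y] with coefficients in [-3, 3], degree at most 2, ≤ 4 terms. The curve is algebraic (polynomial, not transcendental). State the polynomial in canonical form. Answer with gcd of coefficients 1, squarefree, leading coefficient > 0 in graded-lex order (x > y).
Degree: a generic line meets the curve in up to 2 points, so deg p = 2.
From the visible intercepts: no x-intercept at any integer in the box; among the integer gridlines, it crosses the y-axis at y ∈ {-1, 1}.
The integer polynomial consistent with all of this is the stated p.

3*x*y - y^2 + 1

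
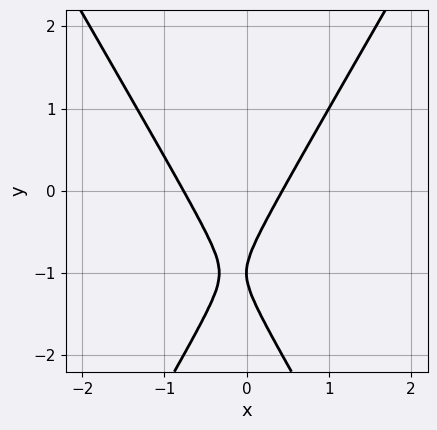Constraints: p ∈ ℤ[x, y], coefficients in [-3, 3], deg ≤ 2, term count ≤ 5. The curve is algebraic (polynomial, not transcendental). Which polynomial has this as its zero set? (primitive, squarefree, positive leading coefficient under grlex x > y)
3*x^2 - y^2 + x - 2*y - 1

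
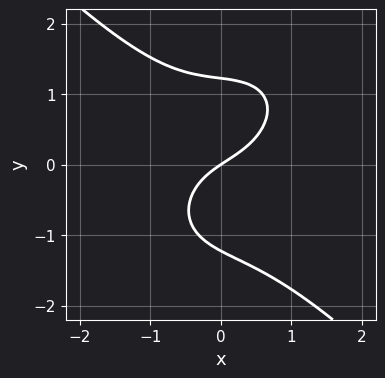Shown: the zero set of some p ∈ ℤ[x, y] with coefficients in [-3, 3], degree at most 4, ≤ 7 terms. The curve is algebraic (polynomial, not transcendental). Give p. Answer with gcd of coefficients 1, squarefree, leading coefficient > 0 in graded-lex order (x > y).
2*x^3 + 2*y^3 - x*y + 2*x - 3*y

1. The degree is 3 — the shape is more complex than any degree-2 curve.
2. Against the integer gridlines: it meets the x-axis at x = 0 (among the integer gridlines); it meets the y-axis at y = 0 (among the integer gridlines).
3. The integer polynomial consistent with all of this is the stated p.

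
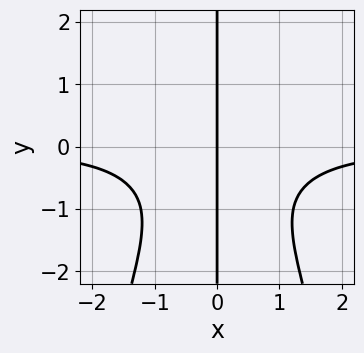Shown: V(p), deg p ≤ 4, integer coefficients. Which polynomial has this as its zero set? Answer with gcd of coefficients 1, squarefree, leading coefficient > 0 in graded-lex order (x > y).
2*x^3*y + 2*x*y^2 + 2*x*y + 3*x

The degree is 4 — the shape is more complex than any degree-3 curve.
Checking where it meets the axes: it meets the x-axis at x = 0 (among the integer gridlines); every point of the y-axis in the box is on the curve.
Matching integer coefficients to the picture gives p.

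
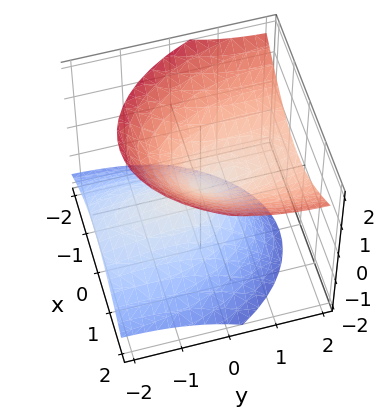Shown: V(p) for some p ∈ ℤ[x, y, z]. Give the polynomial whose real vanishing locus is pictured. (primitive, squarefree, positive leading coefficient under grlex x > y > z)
3*x^2 + y^2 - 3*y*z - 3*z^2

1. deg p = 2.
2. From the axis intercepts and sections: it crosses the x-axis at the gridline x = 0; it crosses the z-axis at the gridline z = 0; it meets the y-axis at y = 0 (among the integer gridlines).
3. Fitting integer coefficients to these (and the overall shape) gives p.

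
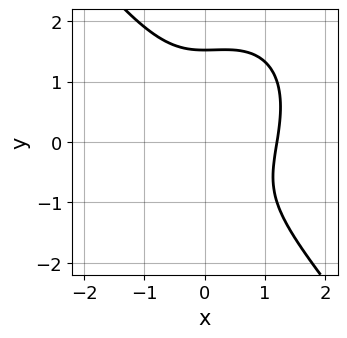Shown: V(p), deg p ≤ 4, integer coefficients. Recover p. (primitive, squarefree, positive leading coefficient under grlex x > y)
2*x^3 + y^3 - x^2 - y - 2

1. deg p = 3. A generic line meets the curve in up to 3 points.
2. Putting this together gives p.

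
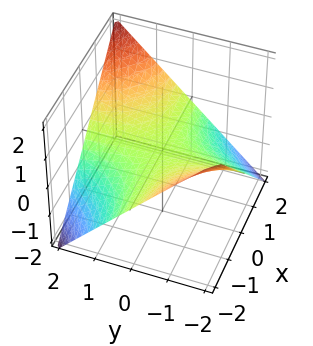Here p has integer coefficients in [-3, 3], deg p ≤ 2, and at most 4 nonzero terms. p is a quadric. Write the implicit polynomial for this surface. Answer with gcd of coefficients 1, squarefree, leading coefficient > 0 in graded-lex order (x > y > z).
(a) The degree is 2 — a hyperbolic paraboloid; a quadric.
(b) Observable constraints: it meets the z-axis at z = 0 (among the integer gridlines); every point of the x-axis in the box is on the surface; every point of the y-axis in the box is on the surface.
(c) Assembling these constraints gives the stated polynomial.

x*y - 2*z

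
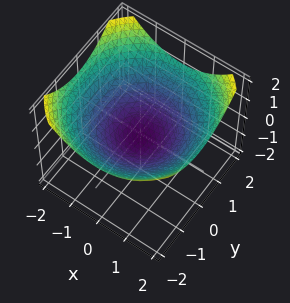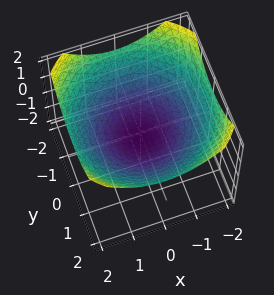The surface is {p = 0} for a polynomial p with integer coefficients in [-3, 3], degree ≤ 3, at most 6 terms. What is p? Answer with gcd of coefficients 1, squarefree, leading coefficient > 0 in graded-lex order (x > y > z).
x^2 + y^2 - 3*z - 1

First, deg p = 2. No degree-1 surface has this shape.
Then, symmetry: every cross-section ⟂ z is a circle, so x, y appear only via x² + y².
Then, observable constraints: among the integer gridlines, it crosses the x-axis at x ∈ {-1, 1}; a circular section at z = 0 has radius exactly 1; among the integer gridlines, it crosses the y-axis at y ∈ {-1, 1}.
Finally, the integer polynomial consistent with all of this is the stated p.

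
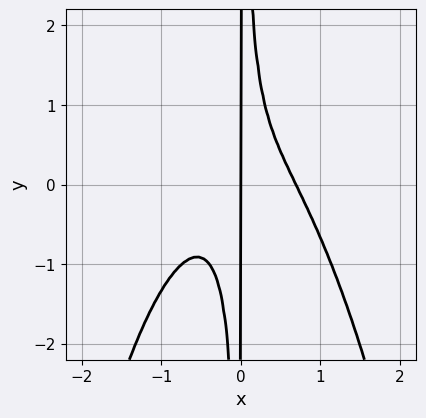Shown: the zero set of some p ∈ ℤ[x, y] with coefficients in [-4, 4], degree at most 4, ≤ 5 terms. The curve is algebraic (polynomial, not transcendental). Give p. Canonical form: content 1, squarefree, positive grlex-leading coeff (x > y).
3*x^4 + 3*x^2*y - x

(a) deg p = 4. The shape is more complex than any degree-3 curve.
(b) Against the integer gridlines: the visible y-axis segment lies entirely on the curve; one x-axis crossing is at x = 0.
(c) These observations pin down the coefficients.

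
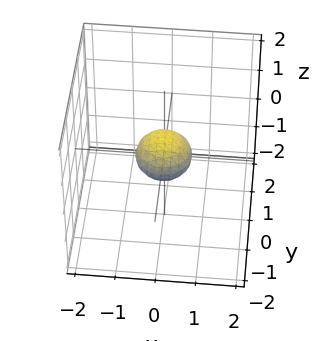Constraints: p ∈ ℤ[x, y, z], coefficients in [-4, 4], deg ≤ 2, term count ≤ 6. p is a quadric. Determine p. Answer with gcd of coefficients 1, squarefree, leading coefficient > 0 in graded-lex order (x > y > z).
2*x^2 + 2*y^2 + 3*z^2 - 1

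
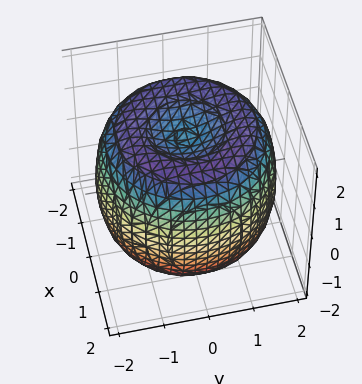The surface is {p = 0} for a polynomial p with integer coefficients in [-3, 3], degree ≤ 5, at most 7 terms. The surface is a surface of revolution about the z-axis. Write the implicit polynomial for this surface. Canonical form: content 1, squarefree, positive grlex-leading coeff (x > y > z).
1. deg p = 4. The shape is more complex than any degree-3 surface.
2. Symmetries: rotational symmetry about the z-axis ⇒ p depends on x, y only through x² + y².
3. From the visible intercepts: a circular section at z = 0 has radius between 1 and 2.
4. Matching integer coefficients to the picture gives p.

x^4 + 2*x^2*y^2 + y^4 - 3*x^2 - 3*y^2 + 2*z^2 - 3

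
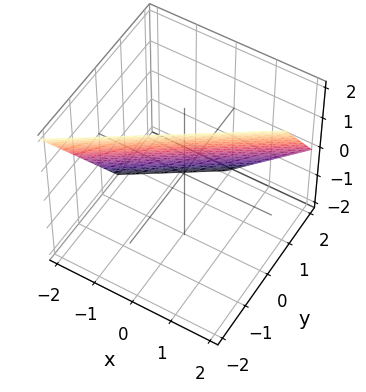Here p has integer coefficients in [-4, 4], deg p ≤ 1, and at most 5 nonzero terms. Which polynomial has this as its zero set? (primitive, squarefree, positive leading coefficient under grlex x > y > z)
2*x - 3*y - 2*z + 2

1. deg p = 1. The surface is flat (a plane).
2. Observable constraints: it crosses the x-axis at the gridline x = -1; it meets the z-axis at z = 1 (among the integer gridlines).
3. Matching integer coefficients to the picture gives p.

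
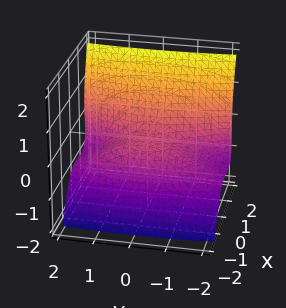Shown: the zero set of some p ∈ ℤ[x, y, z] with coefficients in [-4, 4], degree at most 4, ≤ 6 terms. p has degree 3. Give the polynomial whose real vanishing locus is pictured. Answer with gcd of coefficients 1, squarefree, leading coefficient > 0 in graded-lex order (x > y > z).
First, deg p = 3. A generic line meets the surface in up to 3 points.
Next, from the axis intercepts and sections: it meets the x-axis at x = 0 (among the integer gridlines); it meets the y-axis at y = 0 (among the integer gridlines); one z-axis crossing is at z = 0.
Finally, these observations pin down the coefficients.

3*x^3 + 3*x^2*z - 2*z^3 - y^2 - 3*z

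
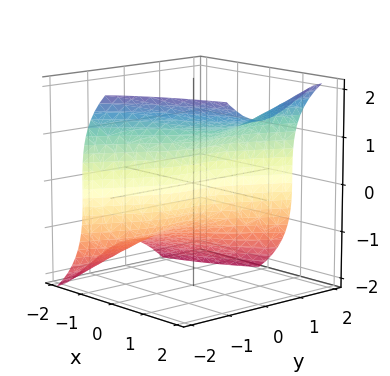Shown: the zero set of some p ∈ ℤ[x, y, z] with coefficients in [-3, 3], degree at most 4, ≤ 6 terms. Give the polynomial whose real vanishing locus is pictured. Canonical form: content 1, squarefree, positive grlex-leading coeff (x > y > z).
2*x*y^2 - y^3 - z^3 + 2*x

First, the degree is 3 — a generic line meets the surface in up to 3 points.
Next, from the axis intercepts and sections: it crosses the z-axis at the gridline z = 0; it crosses the x-axis at the gridline x = 0; one y-axis crossing is at y = 0.
Finally, these observations pin down the coefficients.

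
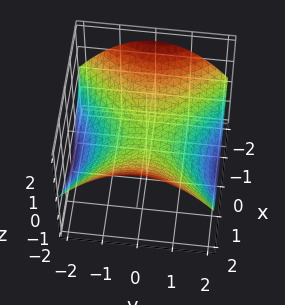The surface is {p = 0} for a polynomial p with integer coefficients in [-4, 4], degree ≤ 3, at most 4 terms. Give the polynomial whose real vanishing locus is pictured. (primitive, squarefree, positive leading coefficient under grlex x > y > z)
Degree: a hyperbolic paraboloid; a quadric, so deg p = 2.
Symmetries: the y ↦ −y reflection is a symmetry, so y appears only in even powers; it's symmetric under x → −x, forcing even powers of x.
Reading off the gridlines: one x-axis crossing is at x = 0; one y-axis crossing is at y = 0; it crosses the z-axis at the gridline z = 0.
These observations pin down the coefficients.

x^2 - y^2 - 3*z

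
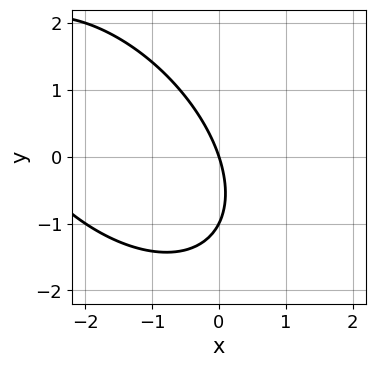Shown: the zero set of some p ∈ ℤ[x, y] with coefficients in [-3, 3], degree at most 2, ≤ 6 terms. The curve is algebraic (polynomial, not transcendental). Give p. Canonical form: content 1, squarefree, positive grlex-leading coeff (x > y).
1. The degree is 2 — the shape is more complex than any degree-1 curve.
2. Reading off the gridlines: it crosses the x-axis at the gridline x = 0; among the integer gridlines, it crosses the y-axis at y ∈ {-1, 0}.
3. These observations pin down the coefficients.

x^2 + x*y + y^2 + 3*x + y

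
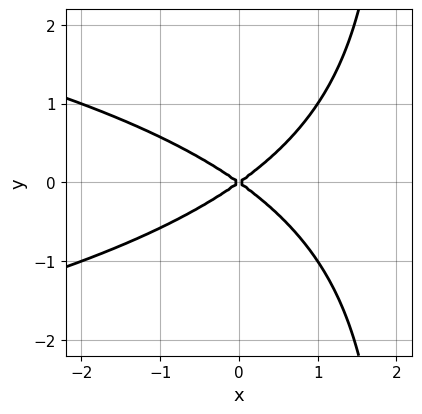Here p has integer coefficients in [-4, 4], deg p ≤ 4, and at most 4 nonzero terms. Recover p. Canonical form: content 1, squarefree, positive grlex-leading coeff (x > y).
x*y^2 + x^2 - 2*y^2

First, the degree is 3 — a generic line meets the curve in up to 3 points.
Then, symmetries: it's symmetric under y → −y, forcing even powers of y.
Then, from the visible intercepts: it meets the x-axis at x = 0 (among the integer gridlines); one y-axis crossing is at y = 0.
Finally, solving for integer coefficients yields p as stated.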